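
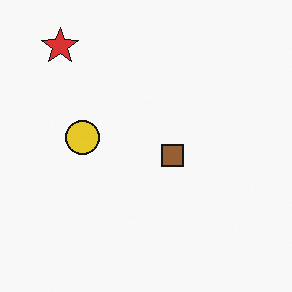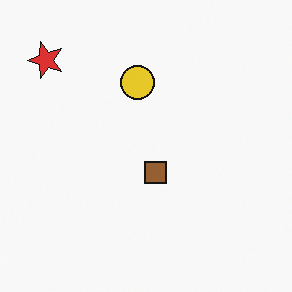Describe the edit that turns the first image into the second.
The image was transposed (reflected across the top-left ↔ bottom-right diagonal).

Shapes have swapped their row and column positions — what was in the top-right is now in the bottom-left — a diagonal reflection.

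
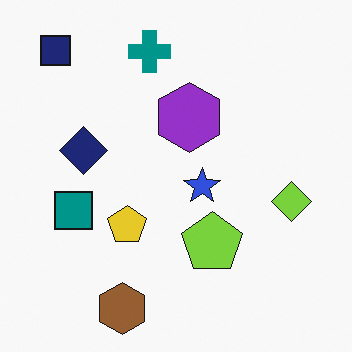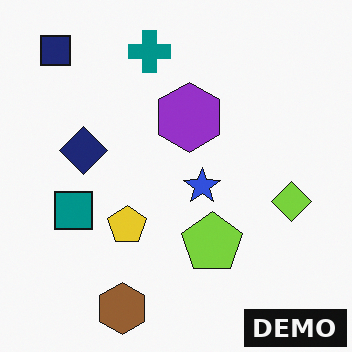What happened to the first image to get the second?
The transformation is: watermarked with the text "DEMO" in the lower-right corner.

A dark label reading "DEMO" appears in the lower-right corner.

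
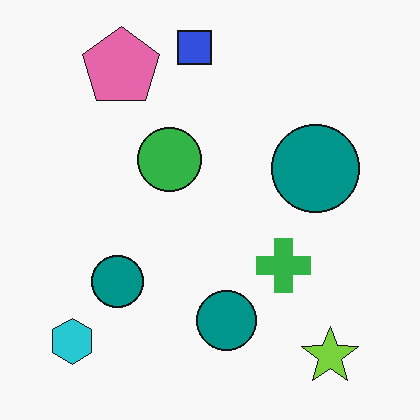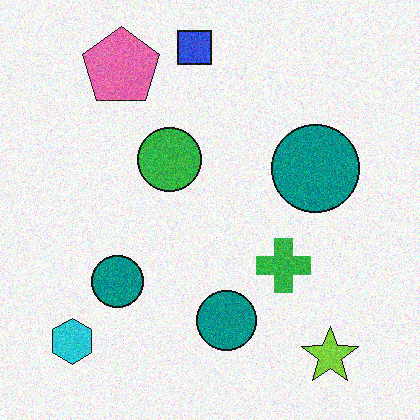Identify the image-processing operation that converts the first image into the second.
The transformation is: degraded with moderate additive noise.

Random speckle covers the whole image, including the flat background.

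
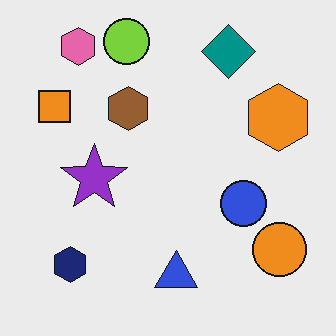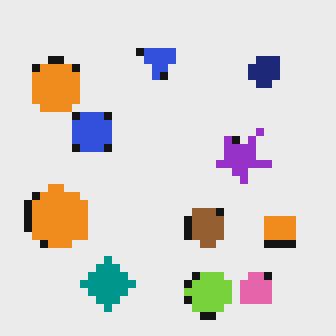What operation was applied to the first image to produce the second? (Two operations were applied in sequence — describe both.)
The transformation is: rotated 180°, then moderately pixelated.

The pink hexagon sits in the top-left of the first image and the bottom-right of the second — consistent with a whole-image 180° rotation. Shapes are reduced to large square blocks; fine edges and outlines are lost — a downscale-then-upscale (mosaic) effect.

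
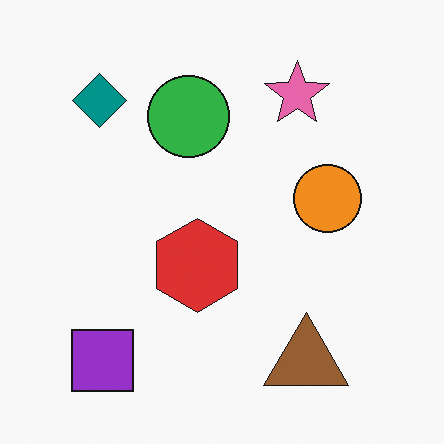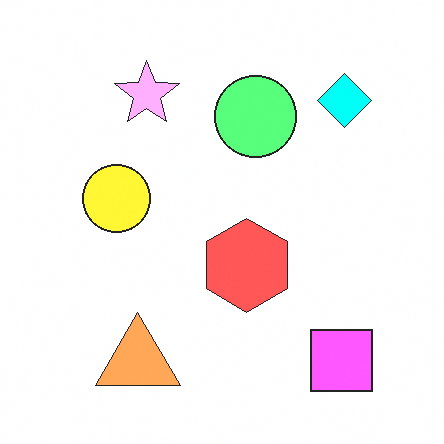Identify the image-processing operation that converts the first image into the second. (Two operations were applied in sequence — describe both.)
Noticeably brightened, then flipped horizontally (left ↔ right).

Every pixel — background and shapes alike — is uniformly brightened. The teal diamond is in the top-left of the first image and the top-right of the second — shapes on opposite sides of the vertical midline have swapped in a mirror flip.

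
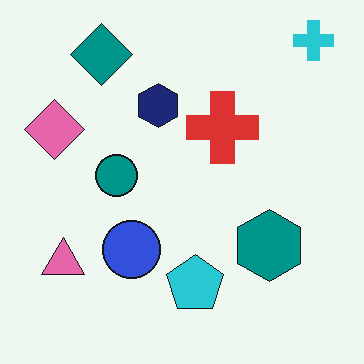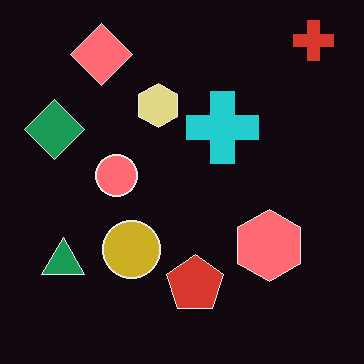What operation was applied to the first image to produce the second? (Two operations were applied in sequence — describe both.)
Color-inverted (negative), then given moderate JPEG compression.

The light background has become dark and every shape's color is its complement — a photographic negative. Blocky 8×8 compression artifacts appear around shape edges and the flat background shows ringing — characteristic JPEG degradation.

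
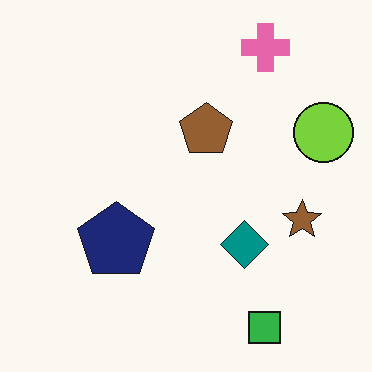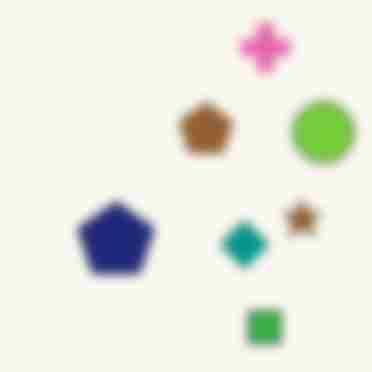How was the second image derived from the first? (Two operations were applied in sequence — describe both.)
Heavily blurred, then heavily JPEG-compressed with obvious blocking artifacts.

Shape edges and outlines are uniformly softened across the whole image. Blocky 8×8 compression artifacts appear around shape edges and the flat background shows ringing — characteristic JPEG degradation.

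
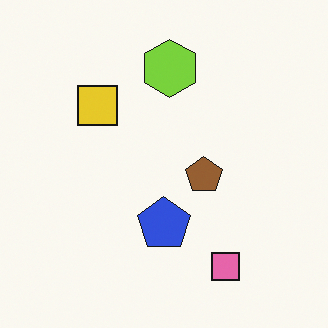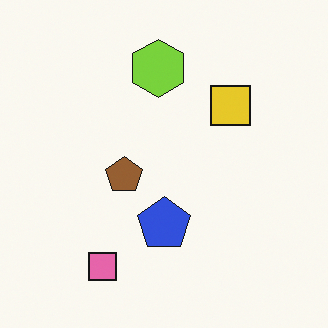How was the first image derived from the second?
It was flipped horizontally (left ↔ right).

The yellow square is in the top-right of the second image and the top-left of the first — shapes on opposite sides of the vertical midline have swapped in a mirror flip.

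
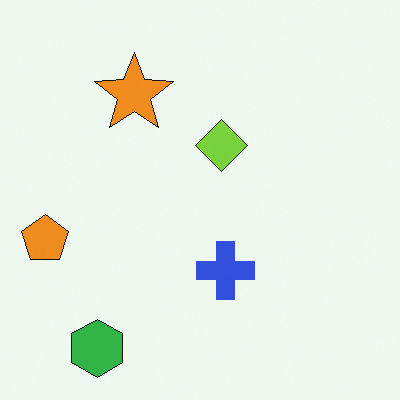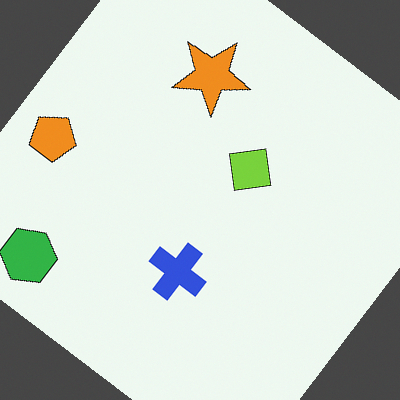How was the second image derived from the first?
The image was rotated clockwise by a large amount — several tens of degrees.

Every shape is tilted by the same angle and the image corners show triangular fill wedges — a whole-image rotation by a non-right angle.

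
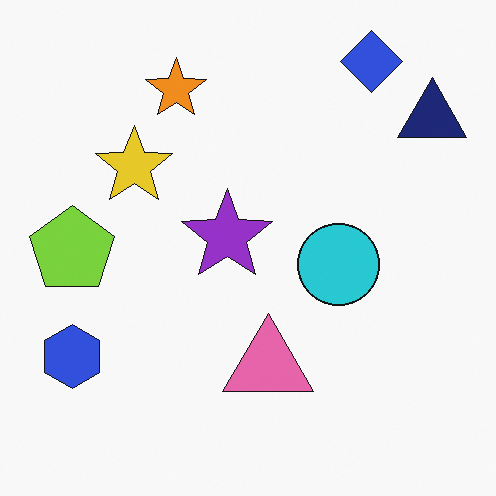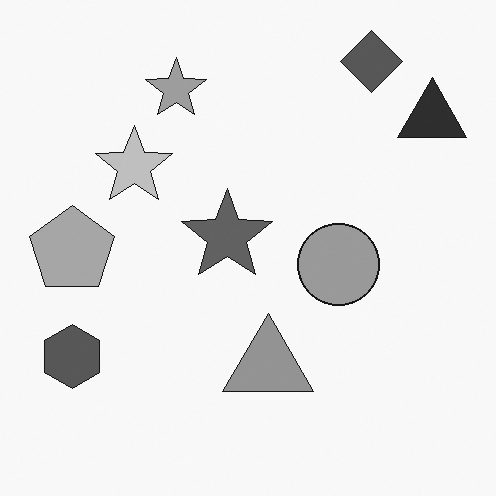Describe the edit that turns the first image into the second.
The second image is the first converted to grayscale.

All color is removed — every shape is now a shade of grey.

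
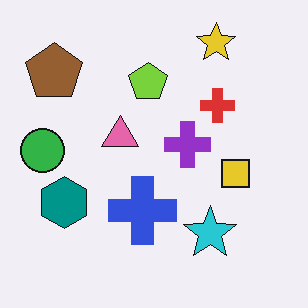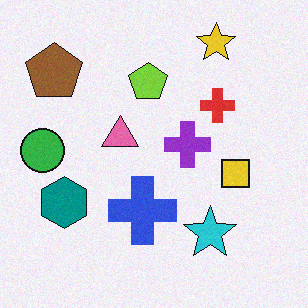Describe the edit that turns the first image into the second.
The second image is the first degraded with subtle gaussian noise.

Random speckle covers the whole image, including the flat background.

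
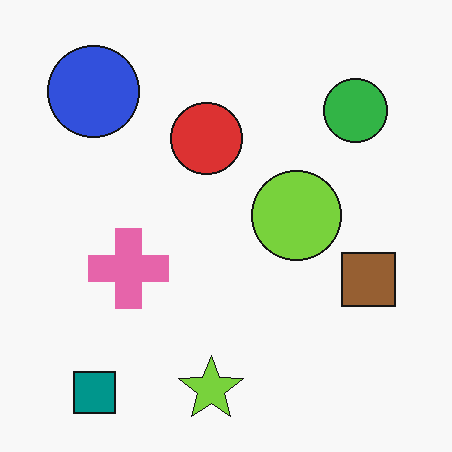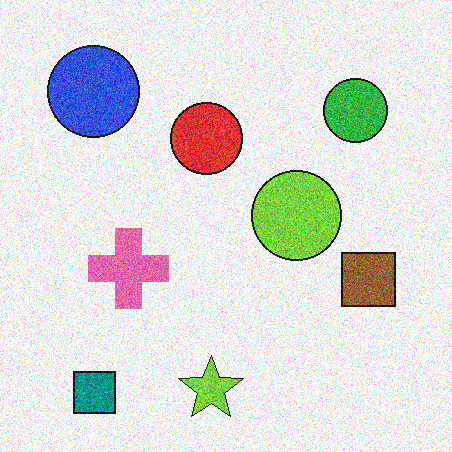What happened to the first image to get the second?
The image was degraded with a thick layer of grain.

Random speckle covers the whole image, including the flat background.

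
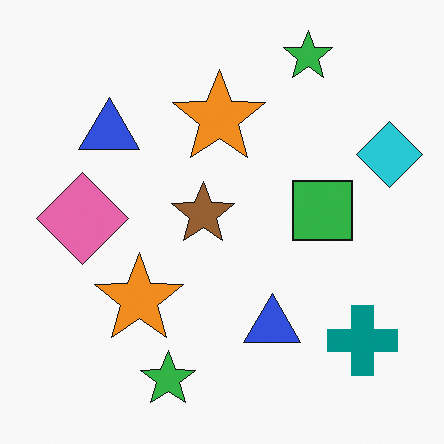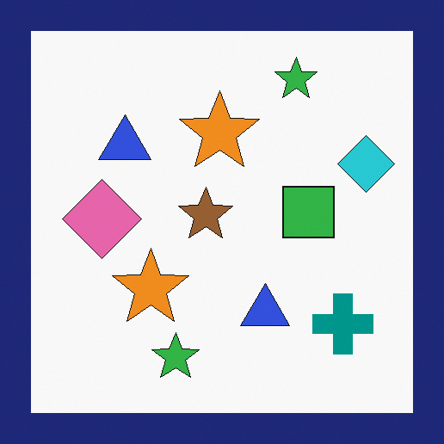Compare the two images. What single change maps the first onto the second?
The transformation is: framed with a navy border.

A solid navy frame runs around the edge of the second image, with the content slightly shrunk inside it.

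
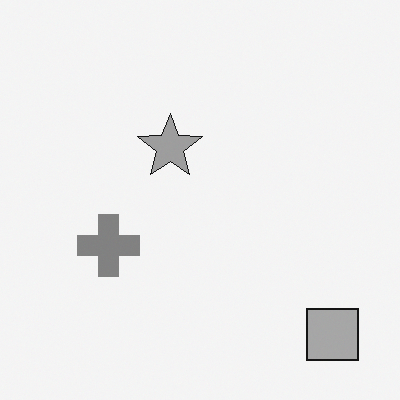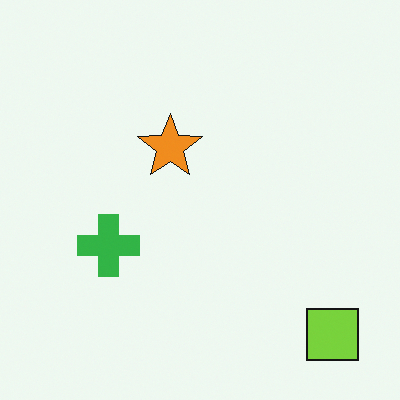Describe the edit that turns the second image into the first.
Converted to grayscale.

All color is removed — every shape is now a shade of grey.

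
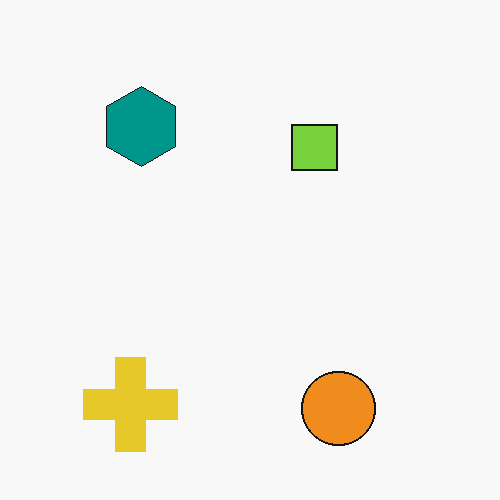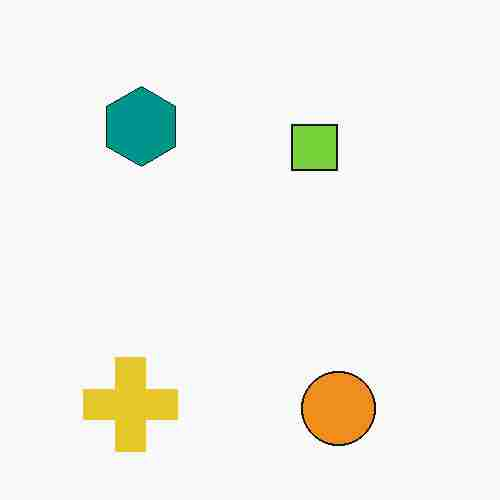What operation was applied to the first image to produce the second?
The transformation is: degraded with heavy JPEG compression.

Blocky 8×8 compression artifacts appear around shape edges and the flat background shows ringing — characteristic JPEG degradation.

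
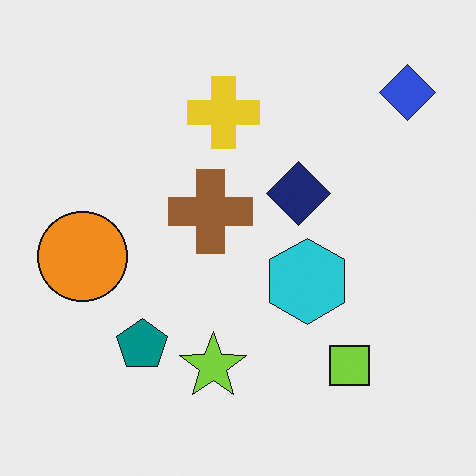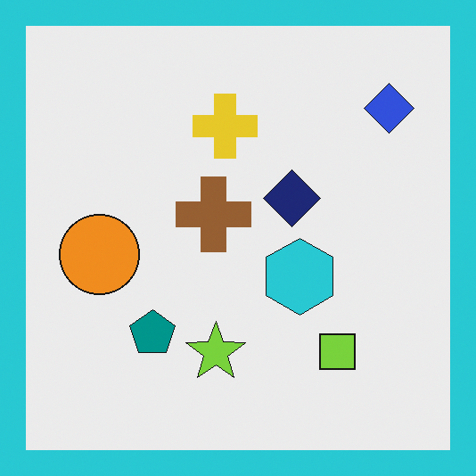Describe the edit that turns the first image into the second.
The transformation is: framed with a cyan border.

A solid cyan frame runs around the edge of the second image, with the content slightly shrunk inside it.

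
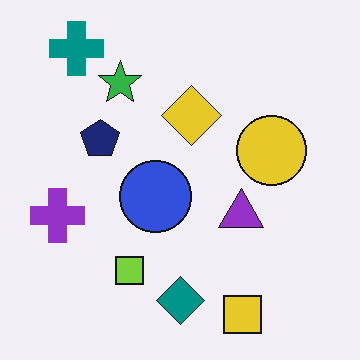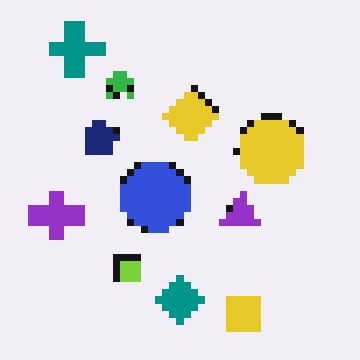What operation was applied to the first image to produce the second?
It was moderately pixelated.

Shapes are reduced to large square blocks; fine edges and outlines are lost — a downscale-then-upscale (mosaic) effect.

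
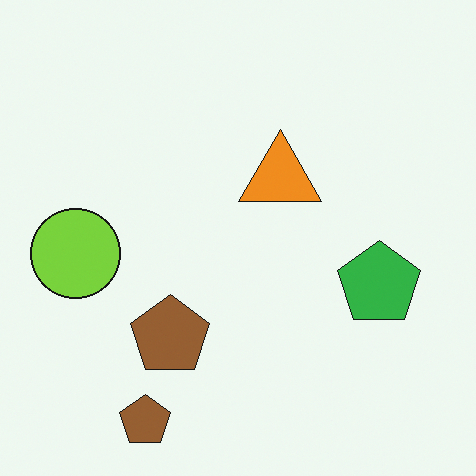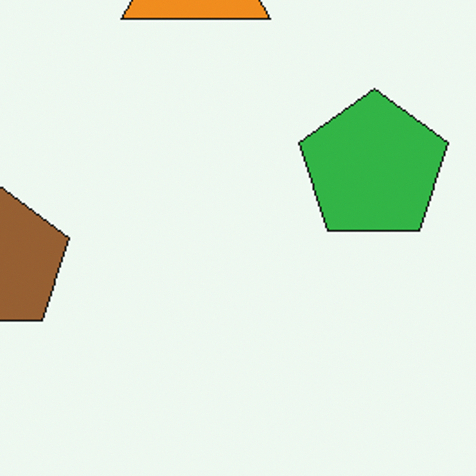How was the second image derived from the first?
Cropped to a noticeably smaller region and rescaled.

The visible shapes are larger and the field of view is narrower; shapes near the original edges may be partly or wholly outside the frame — a crop-and-rescale.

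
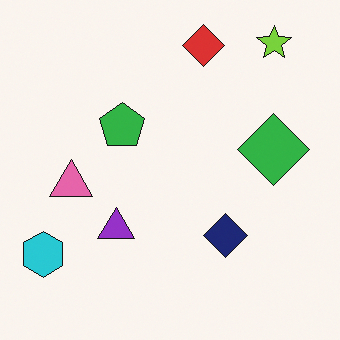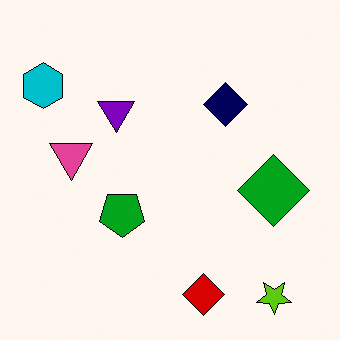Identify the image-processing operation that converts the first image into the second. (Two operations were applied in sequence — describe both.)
The transformation is: flipped vertically (top ↔ bottom), then given slightly increased contrast.

The lime star is in the top-right of the first image and the bottom-right of the second — shapes on opposite sides of the horizontal midline have swapped in a mirror flip. Tones are pushed away from mid-grey across the whole image — a global contrast change.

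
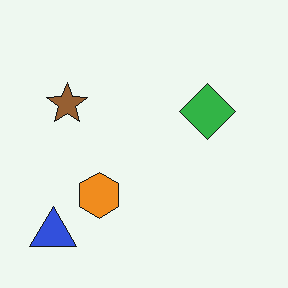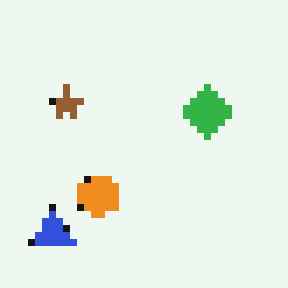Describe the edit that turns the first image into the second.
The transformation is: pixelated into visible square blocks.

Shapes are reduced to large square blocks; fine edges and outlines are lost — a downscale-then-upscale (mosaic) effect.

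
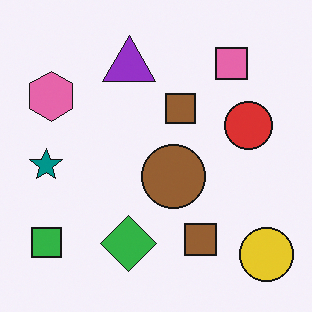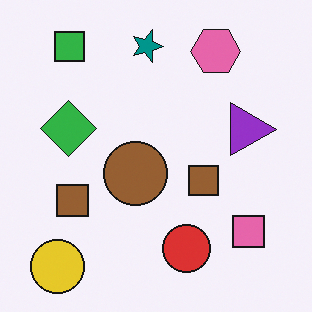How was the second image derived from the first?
The image was rotated 90° clockwise.

The yellow circle sits in the bottom-right of the first image and the bottom-left of the second — consistent with a whole-image 90° clockwise rotation.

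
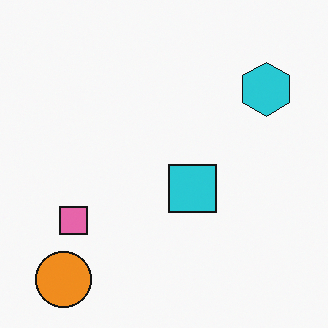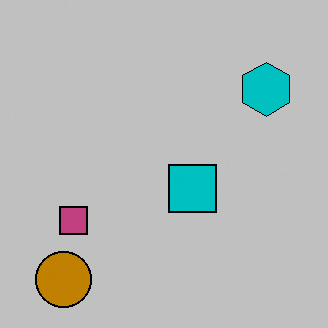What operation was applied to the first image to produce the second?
Heavily posterized to just a handful of flat colors.

Each flat color has snapped to a coarser quantized level — most visibly, the near-white background has dropped to a flat grey.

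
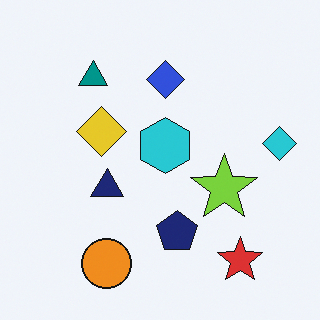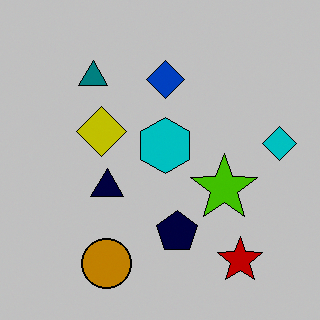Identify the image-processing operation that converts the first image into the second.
The image was heavily posterized to just a handful of flat colors.

Each flat color has snapped to a coarser quantized level — most visibly, the near-white background has dropped to a flat grey.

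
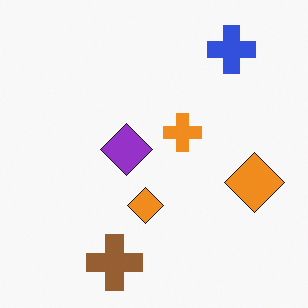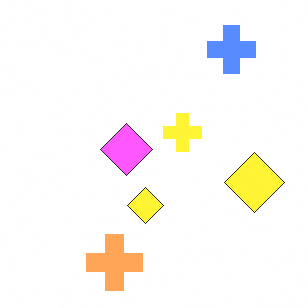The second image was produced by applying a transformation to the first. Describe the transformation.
The second image is the first noticeably brightened.

Every pixel — background and shapes alike — is uniformly brightened.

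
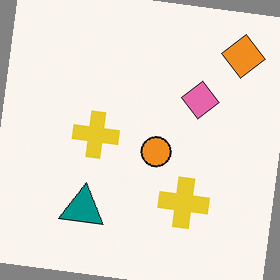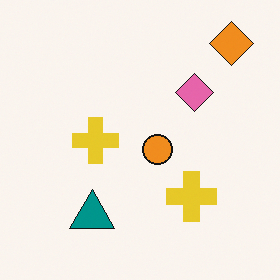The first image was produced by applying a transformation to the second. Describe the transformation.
This is the original image rotated clockwise by a small amount.

Every shape is tilted by the same angle and the image corners show triangular fill wedges — a whole-image rotation by a non-right angle.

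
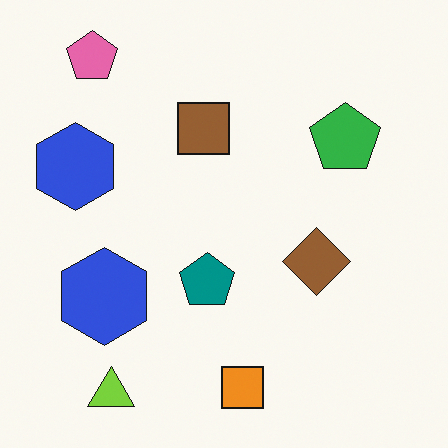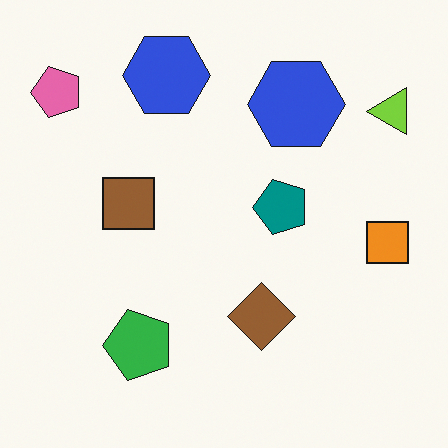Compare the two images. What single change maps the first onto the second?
It was transposed (reflected across the top-left ↔ bottom-right diagonal).

Shapes have swapped their row and column positions — what was in the top-right is now in the bottom-left — a diagonal reflection.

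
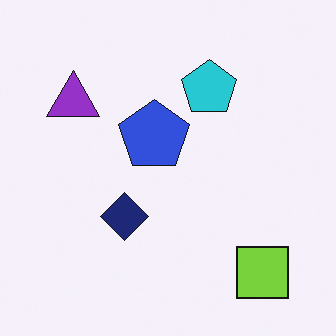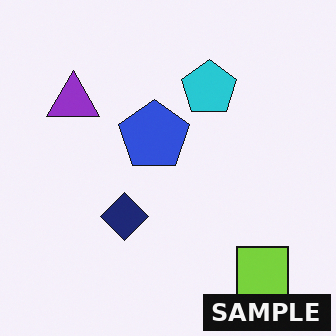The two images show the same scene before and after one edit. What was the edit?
Watermarked with the text "SAMPLE" in the lower-right corner.

A dark label reading "SAMPLE" appears in the lower-right corner.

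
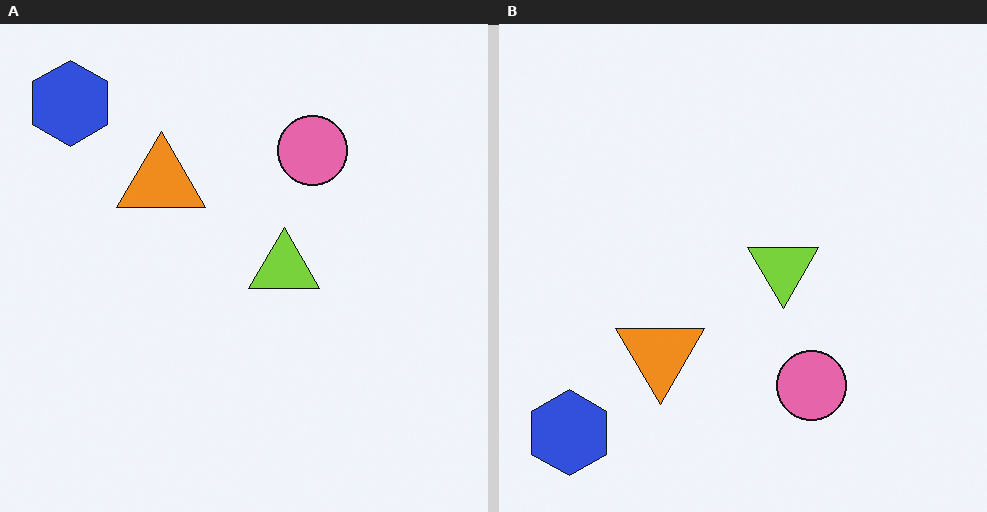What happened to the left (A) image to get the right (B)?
The right (B) image is the left (A) flipped vertically (top ↔ bottom).

The blue hexagon is in the top-left of the left (A) image and the bottom-left of the right (B) — shapes on opposite sides of the horizontal midline have swapped in a mirror flip.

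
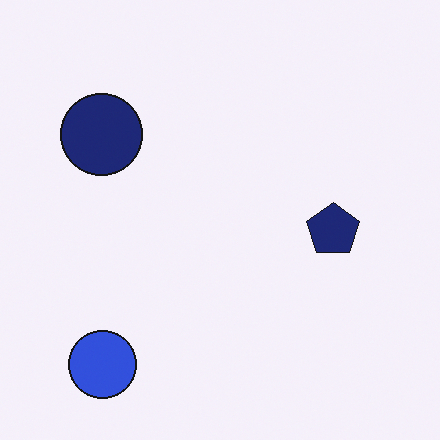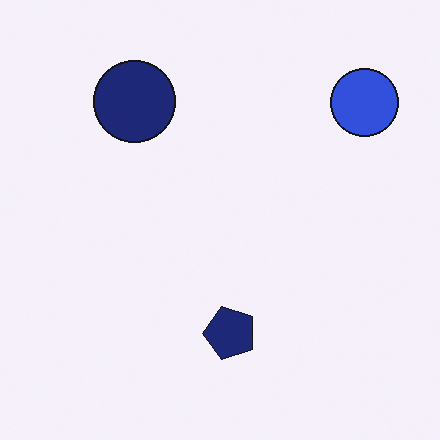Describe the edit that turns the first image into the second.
The second image is the first transposed (reflected across the top-left ↔ bottom-right diagonal).

Shapes have swapped their row and column positions — what was in the top-right is now in the bottom-left — a diagonal reflection.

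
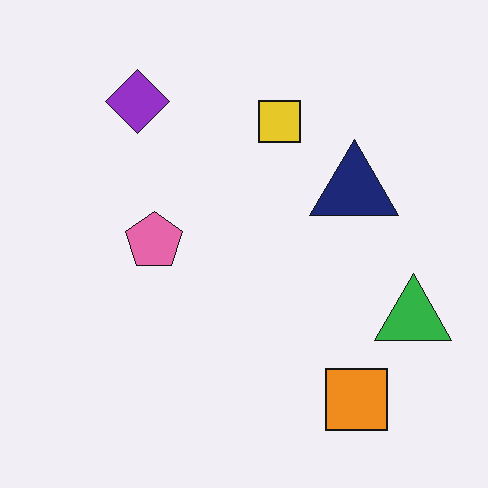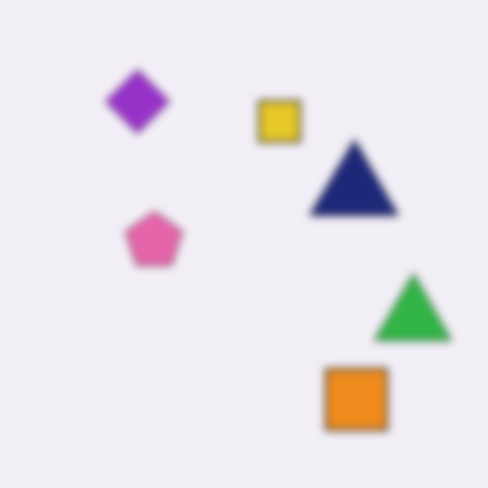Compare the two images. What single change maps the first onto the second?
The transformation is: noticeably gaussian-blurred.

Shape edges and outlines are uniformly softened across the whole image.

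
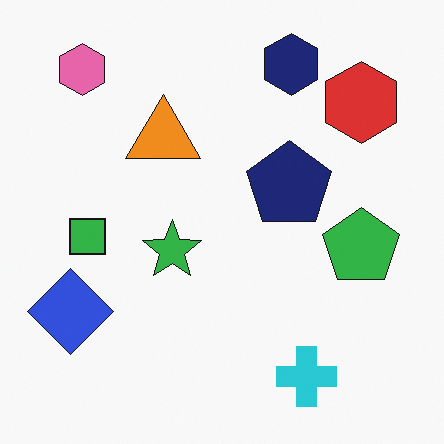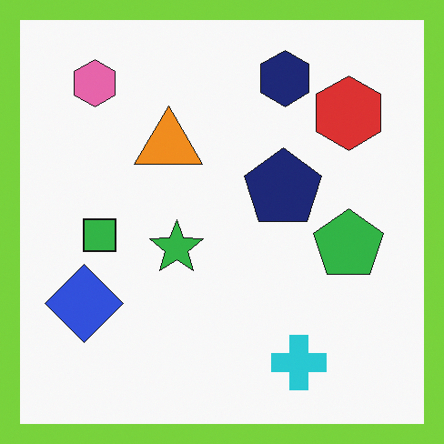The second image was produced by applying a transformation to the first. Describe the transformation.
The second image is the first framed with a lime border.

A solid lime frame runs around the edge of the second image, with the content slightly shrunk inside it.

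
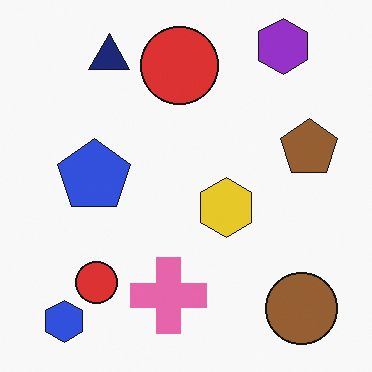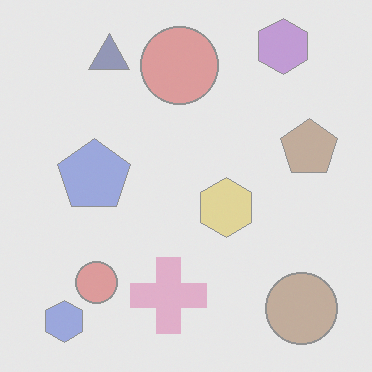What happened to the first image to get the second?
It was given much lower contrast.

Tones are pushed toward mid-grey across the whole image — a global contrast change.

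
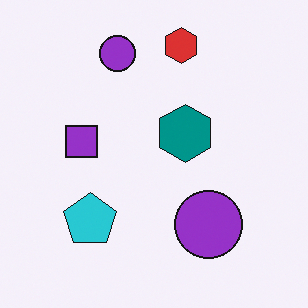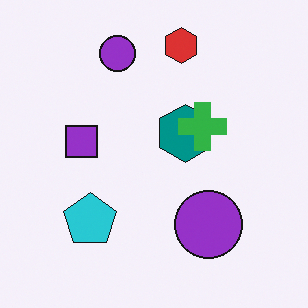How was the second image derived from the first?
The image was overlaid with an additional green cross.

A green cross appears in the second image that is absent from the first.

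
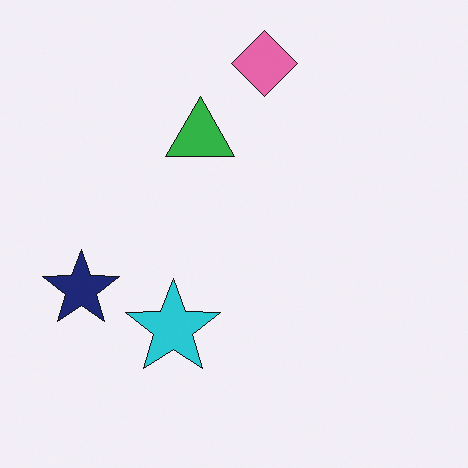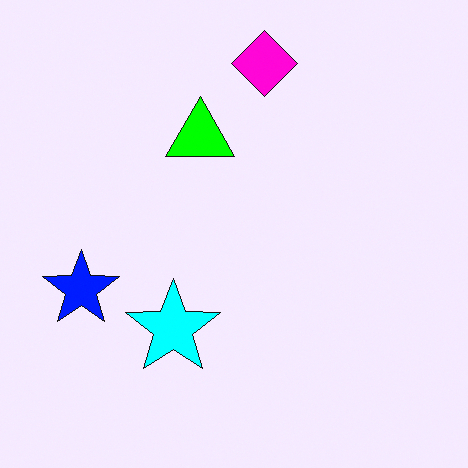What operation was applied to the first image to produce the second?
It was heavily oversaturated.

All colors are more vivid — a global saturation change.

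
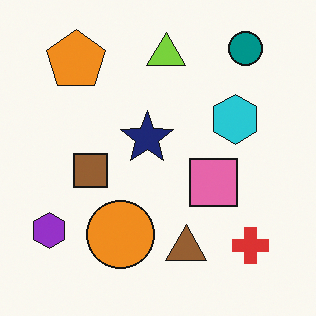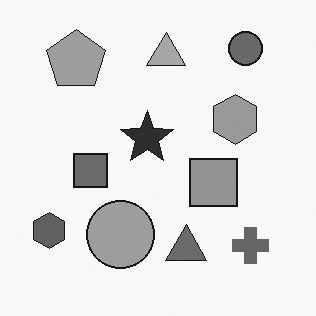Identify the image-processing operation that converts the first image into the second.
The second image is the first converted to grayscale.

All color is removed — every shape is now a shade of grey.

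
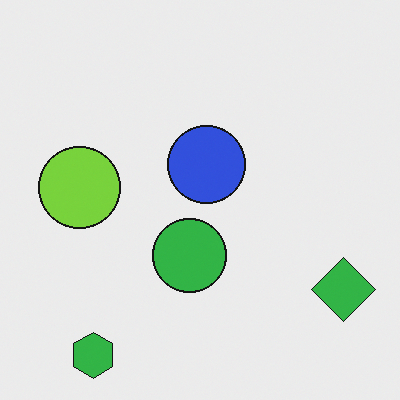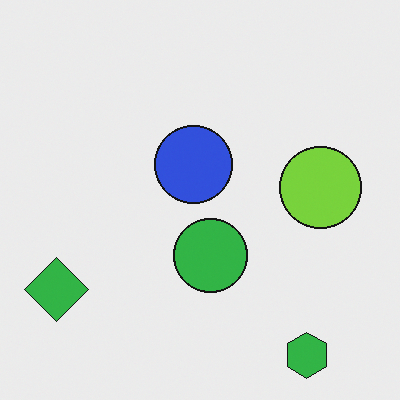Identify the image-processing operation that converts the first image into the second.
The second image is the first flipped horizontally (left ↔ right).

The green diamond is in the bottom-right of the first image and the bottom-left of the second — shapes on opposite sides of the vertical midline have swapped in a mirror flip.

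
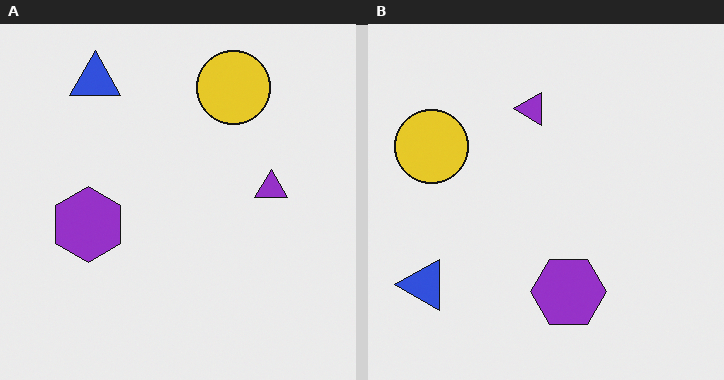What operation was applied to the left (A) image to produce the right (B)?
The transformation is: rotated 90° counter-clockwise.

The blue triangle sits in the top-left of the left (A) image and the bottom-left of the right (B) — consistent with a whole-image 90° counter-clockwise rotation.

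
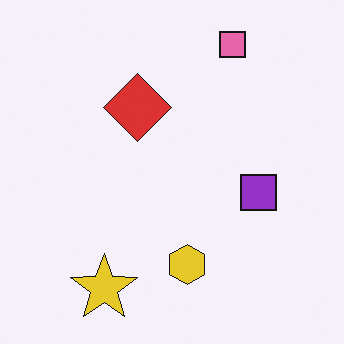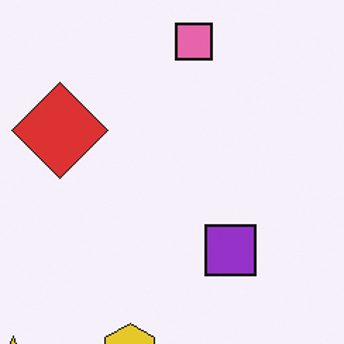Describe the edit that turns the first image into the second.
The transformation is: cropped slightly and scaled back up.

The visible shapes are larger and the field of view is narrower; shapes near the original edges may be partly or wholly outside the frame — a crop-and-rescale.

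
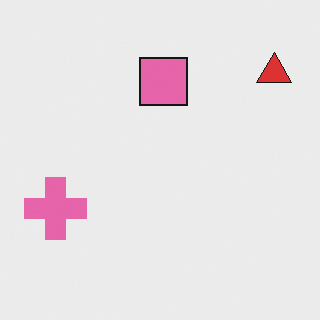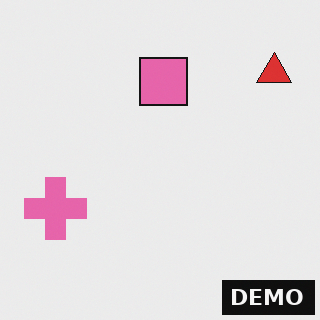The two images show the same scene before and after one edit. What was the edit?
This is the original image watermarked with the text "DEMO" in the lower-right corner.

A dark label reading "DEMO" appears in the lower-right corner.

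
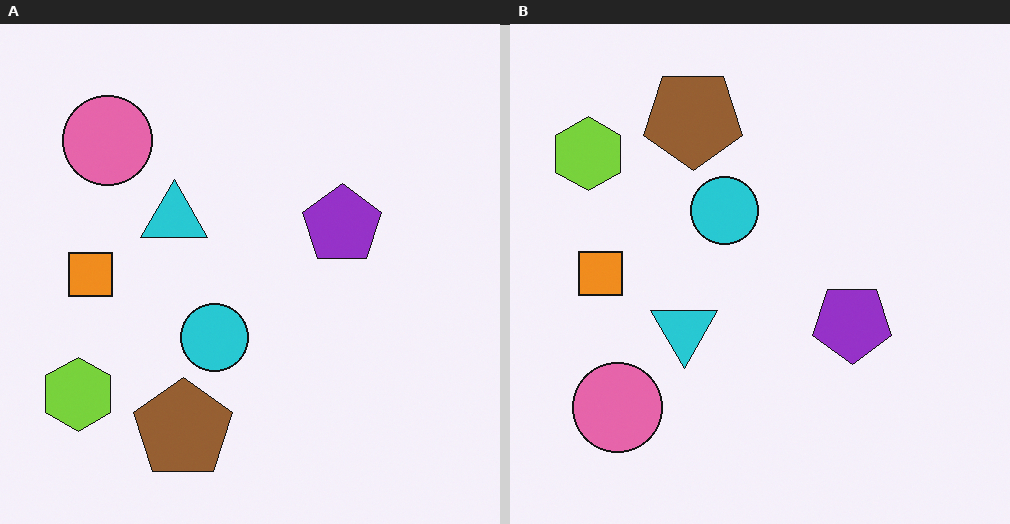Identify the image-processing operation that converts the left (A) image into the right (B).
This is the original image flipped vertically (top ↔ bottom).

The brown pentagon is in the bottom of the left (A) image and the top of the right (B) — shapes on opposite sides of the horizontal midline have swapped in a mirror flip.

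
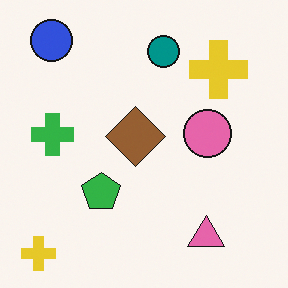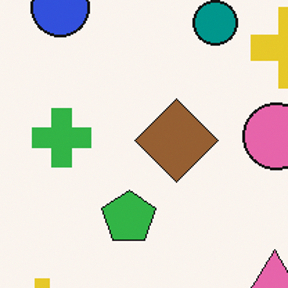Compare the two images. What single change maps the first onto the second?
The transformation is: cropped slightly and scaled back up.

The visible shapes are larger and the field of view is narrower; shapes near the original edges may be partly or wholly outside the frame — a crop-and-rescale.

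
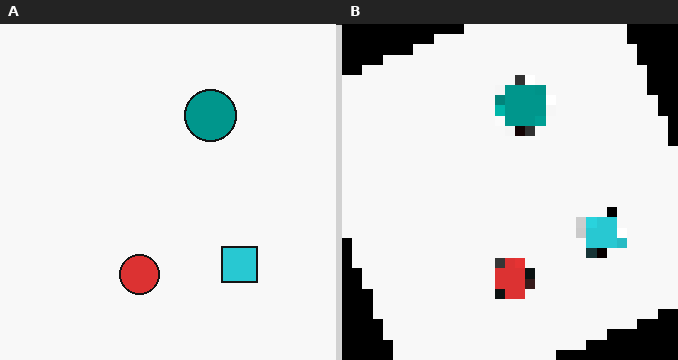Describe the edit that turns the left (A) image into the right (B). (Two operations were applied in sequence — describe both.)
The right (B) image is the left (A) rotated counter-clockwise by a moderate amount, then heavily pixelated into large blocks.

Every shape is tilted by the same angle and the image corners show triangular fill wedges — a whole-image rotation by a non-right angle. Shapes are reduced to large square blocks; fine edges and outlines are lost — a downscale-then-upscale (mosaic) effect.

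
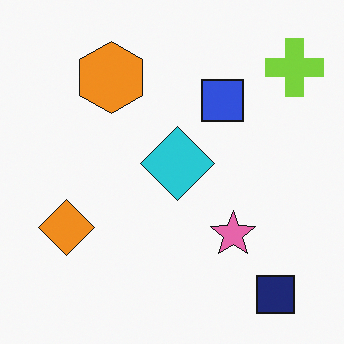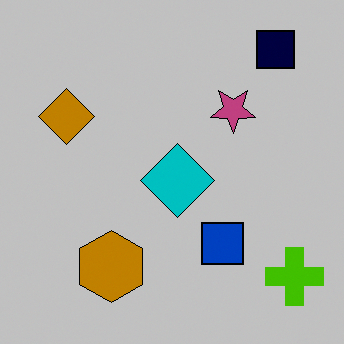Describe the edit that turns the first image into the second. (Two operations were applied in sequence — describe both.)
The image was aggressively posterized, then flipped vertically (top ↔ bottom).

Each flat color has snapped to a coarser quantized level — most visibly, the near-white background has dropped to a flat grey. The navy square is in the bottom-right of the first image and the top-right of the second — shapes on opposite sides of the horizontal midline have swapped in a mirror flip.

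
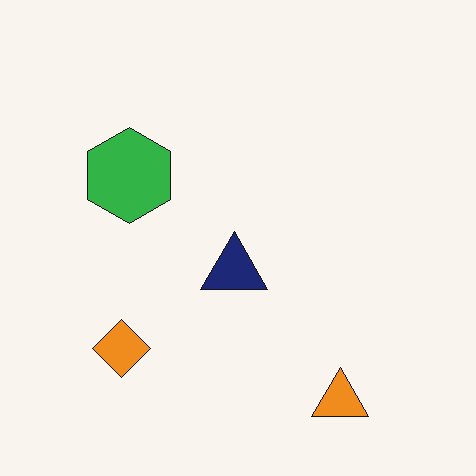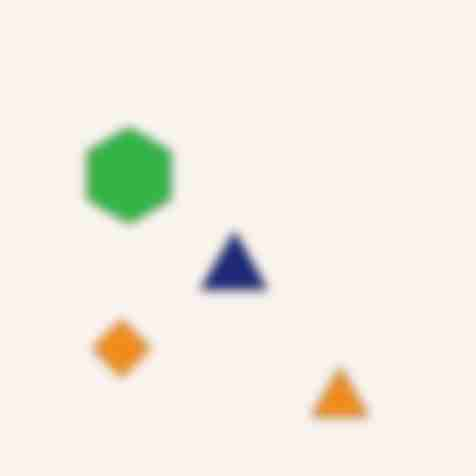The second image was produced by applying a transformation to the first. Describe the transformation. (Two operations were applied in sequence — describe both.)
Strongly gaussian-blurred, then heavily JPEG-compressed with obvious blocking artifacts.

Shape edges and outlines are uniformly softened across the whole image. Blocky 8×8 compression artifacts appear around shape edges and the flat background shows ringing — characteristic JPEG degradation.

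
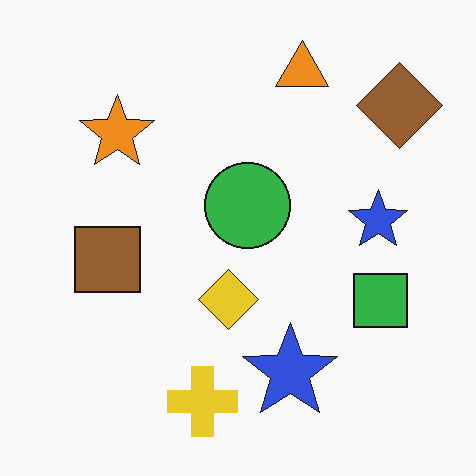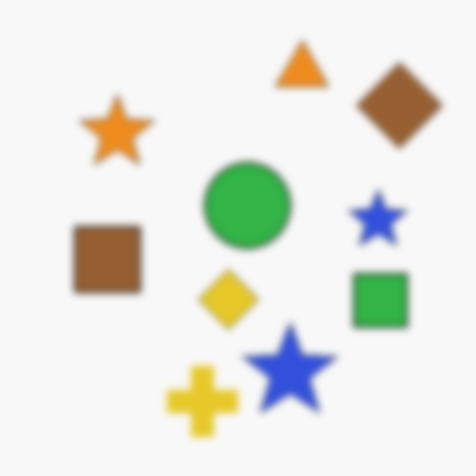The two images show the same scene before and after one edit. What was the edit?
The second image is the first moderately blurred.

Shape edges and outlines are uniformly softened across the whole image.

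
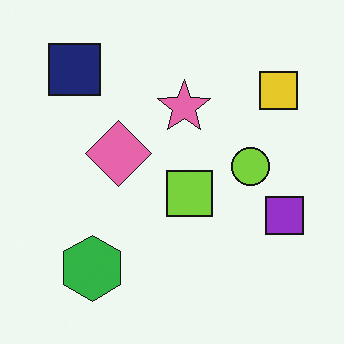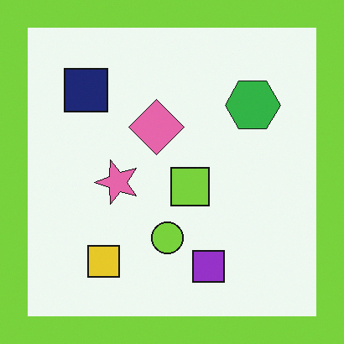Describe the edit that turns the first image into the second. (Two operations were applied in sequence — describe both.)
The transformation is: transposed (reflected across the top-left ↔ bottom-right diagonal), then framed with a lime border.

Shapes have swapped their row and column positions — what was in the top-right is now in the bottom-left — a diagonal reflection. A solid lime frame runs around the edge of the second image, with the content slightly shrunk inside it.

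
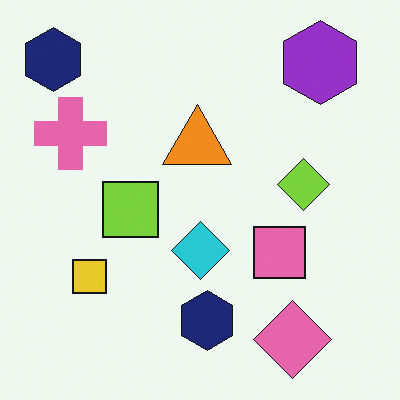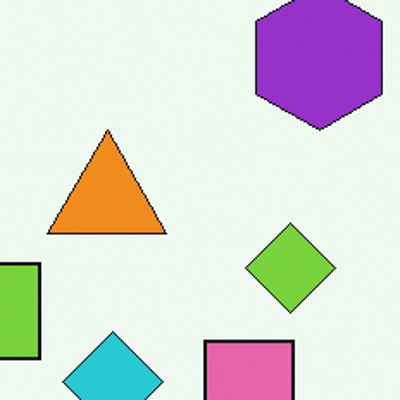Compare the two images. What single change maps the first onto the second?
It was cropped tightly and scaled back up.

The visible shapes are larger and the field of view is narrower; shapes near the original edges may be partly or wholly outside the frame — a crop-and-rescale.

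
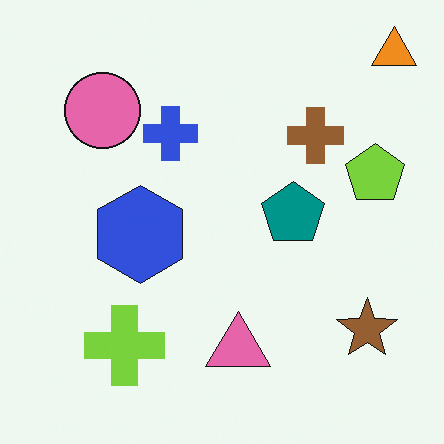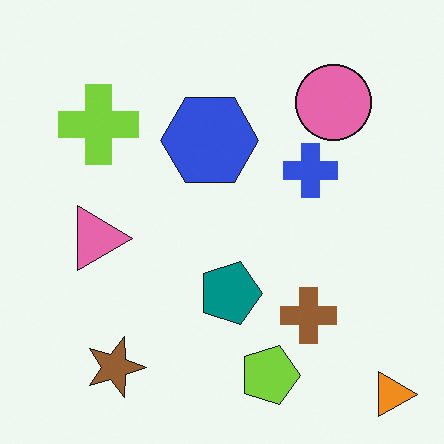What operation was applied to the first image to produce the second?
The image was rotated 90° clockwise.

The orange triangle sits in the top-right of the first image and the bottom-right of the second — consistent with a whole-image 90° clockwise rotation.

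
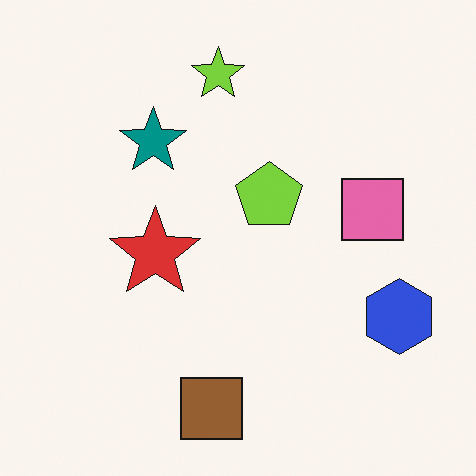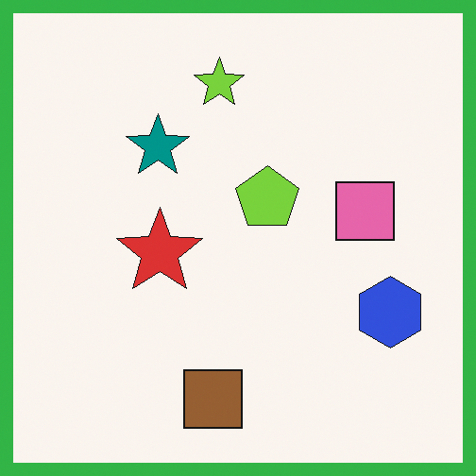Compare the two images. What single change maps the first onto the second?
The image was framed with a green border.

A solid green frame runs around the edge of the second image, with the content slightly shrunk inside it.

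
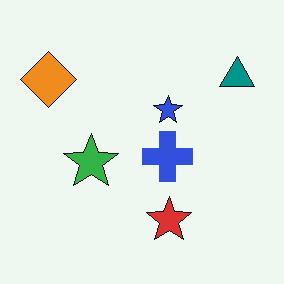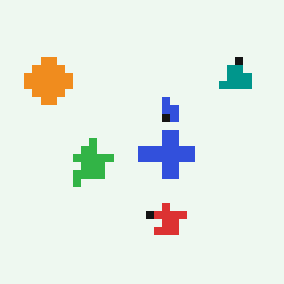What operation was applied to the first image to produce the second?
It was moderately pixelated.

Shapes are reduced to large square blocks; fine edges and outlines are lost — a downscale-then-upscale (mosaic) effect.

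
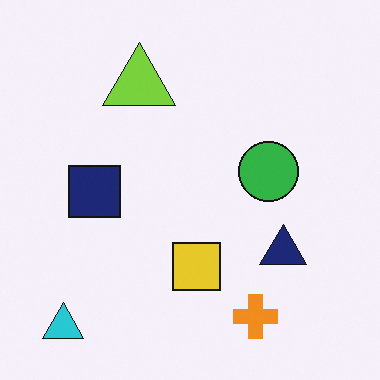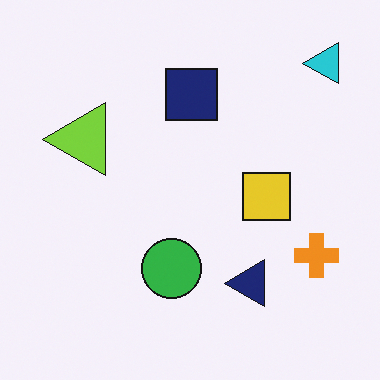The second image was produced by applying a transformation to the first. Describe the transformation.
The second image is the first transposed (reflected across the top-left ↔ bottom-right diagonal).

Shapes have swapped their row and column positions — what was in the top-right is now in the bottom-left — a diagonal reflection.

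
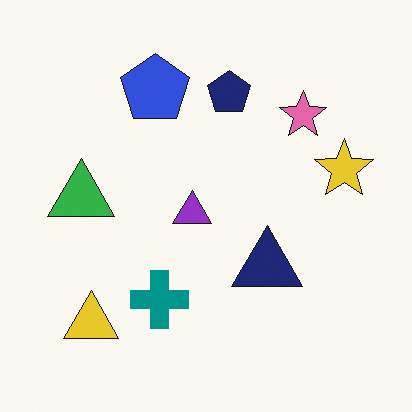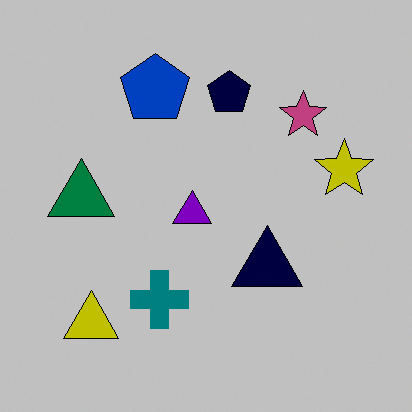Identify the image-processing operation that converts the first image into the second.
Aggressively posterized.

Each flat color has snapped to a coarser quantized level — most visibly, the near-white background has dropped to a flat grey.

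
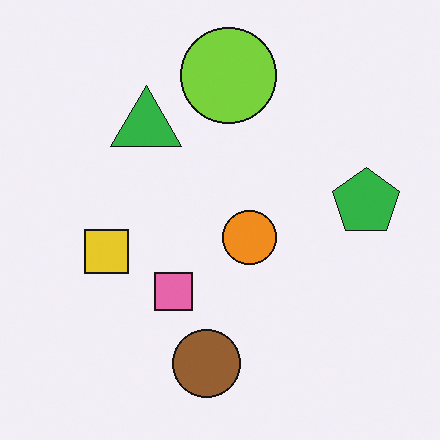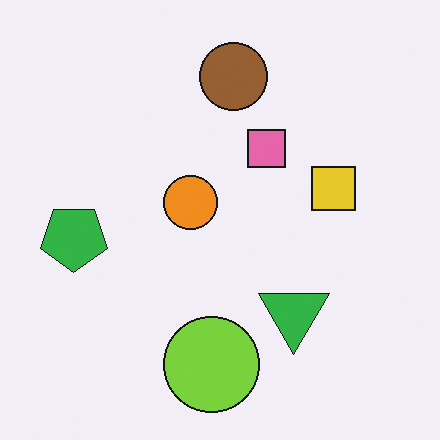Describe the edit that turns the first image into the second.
Rotated 180°.

The green pentagon sits in the right of the first image and the left of the second — consistent with a whole-image 180° rotation.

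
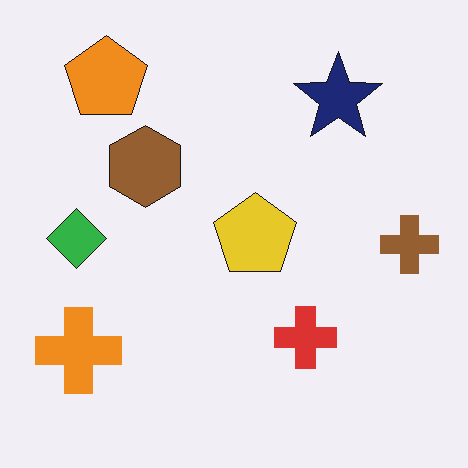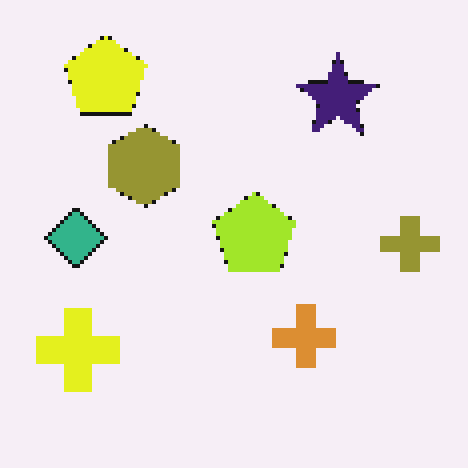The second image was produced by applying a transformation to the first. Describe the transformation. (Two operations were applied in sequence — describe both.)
The second image is the first hue-shifted slightly, then mildly pixelated.

Every shape's color has rotated by the same amount around the hue wheel — a uniform hue shift. Shapes are reduced to large square blocks; fine edges and outlines are lost — a downscale-then-upscale (mosaic) effect.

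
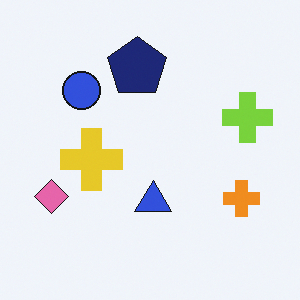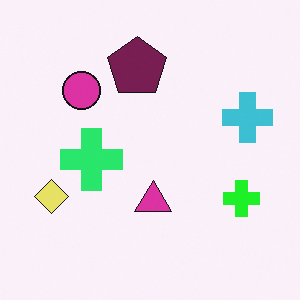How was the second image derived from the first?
This is the original image hue-shifted noticeably.

Every shape's color has rotated by the same amount around the hue wheel — a uniform hue shift.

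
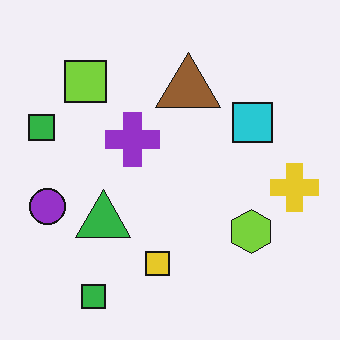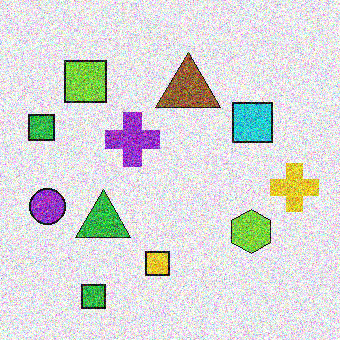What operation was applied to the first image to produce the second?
The second image is the first degraded with a thick layer of grain.

Random speckle covers the whole image, including the flat background.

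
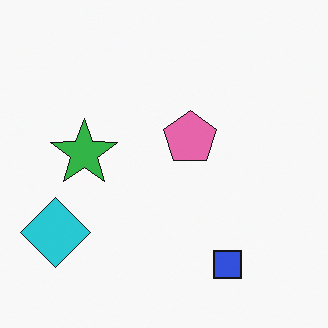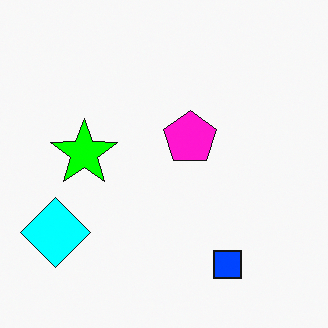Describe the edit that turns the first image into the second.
The image was made much more vivid (saturation change).

All colors are more vivid — a global saturation change.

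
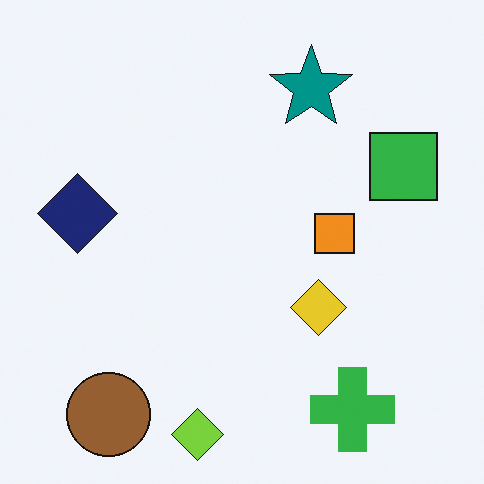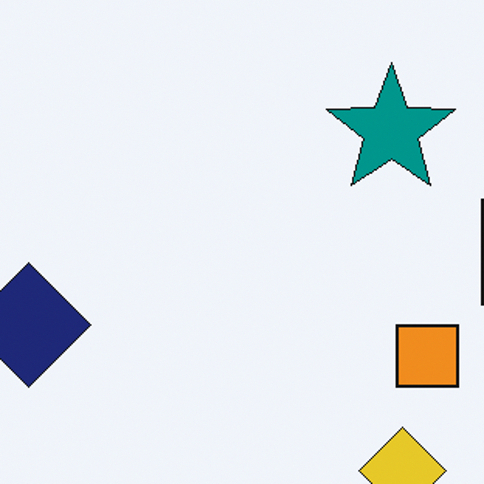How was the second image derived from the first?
This is the original image cropped to a modestly smaller region and rescaled.

The visible shapes are larger and the field of view is narrower; shapes near the original edges may be partly or wholly outside the frame — a crop-and-rescale.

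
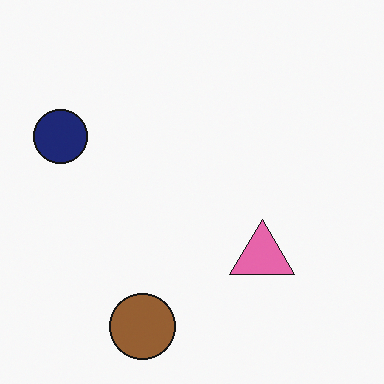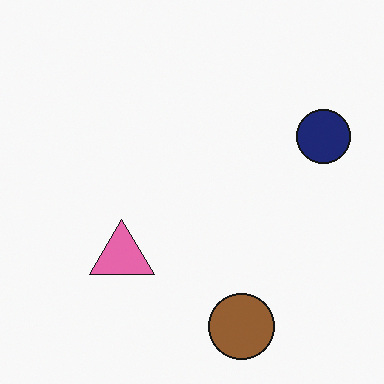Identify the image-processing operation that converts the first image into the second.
The second image is the first flipped horizontally (left ↔ right).

The navy circle is in the left of the first image and the right of the second — shapes on opposite sides of the vertical midline have swapped in a mirror flip.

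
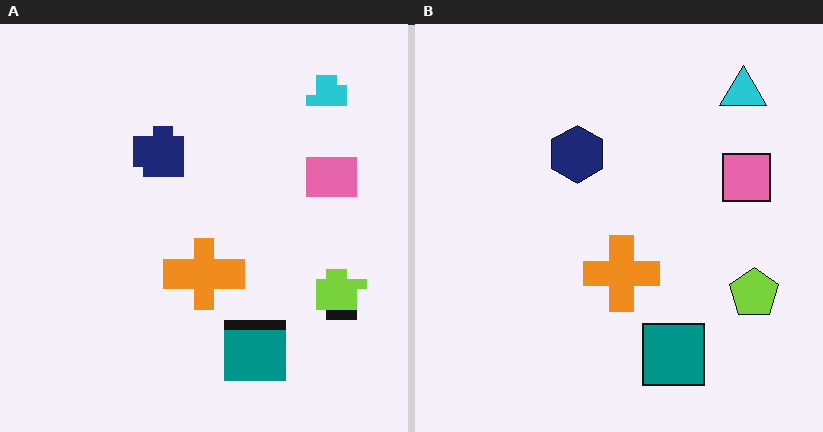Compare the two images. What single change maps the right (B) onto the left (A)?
The transformation is: coarsely pixelated.

Shapes are reduced to large square blocks; fine edges and outlines are lost — a downscale-then-upscale (mosaic) effect.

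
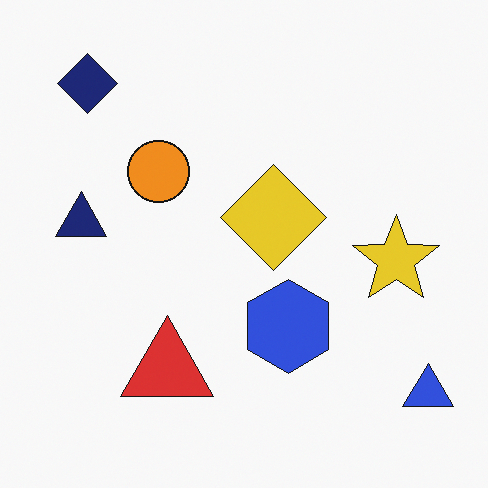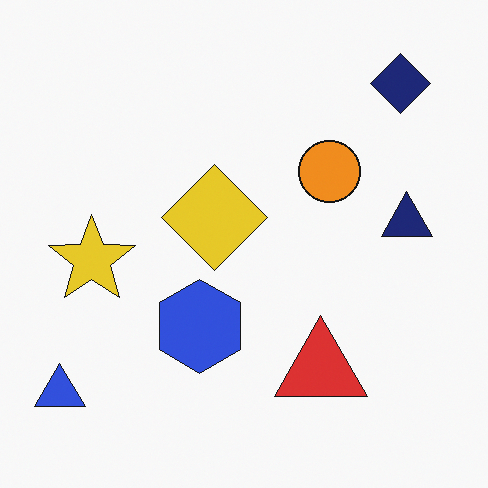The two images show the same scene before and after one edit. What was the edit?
The transformation is: flipped horizontally (left ↔ right).

The blue triangle is in the bottom-right of the first image and the bottom-left of the second — shapes on opposite sides of the vertical midline have swapped in a mirror flip.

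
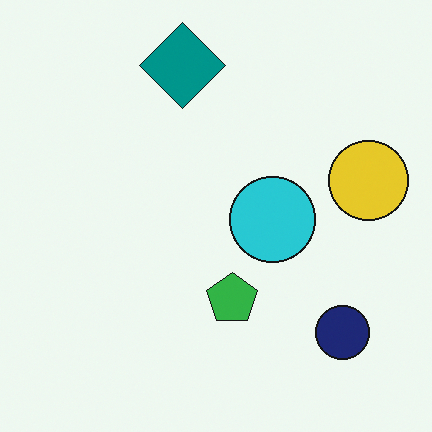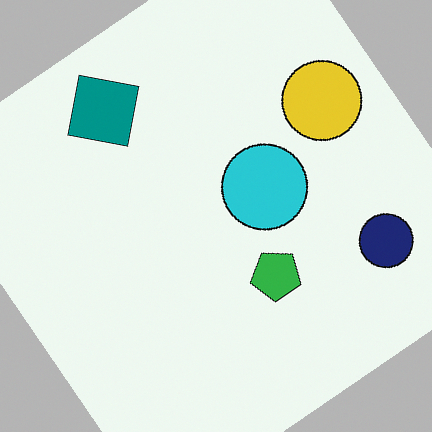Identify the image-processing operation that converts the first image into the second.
The transformation is: rotated counter-clockwise by a large amount — several tens of degrees.

Every shape is tilted by the same angle and the image corners show triangular fill wedges — a whole-image rotation by a non-right angle.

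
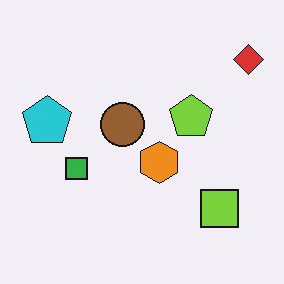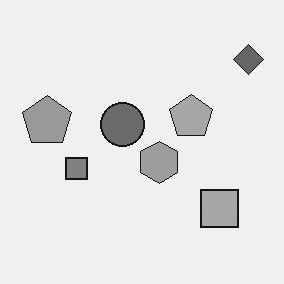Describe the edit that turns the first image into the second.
It was converted to grayscale.

All color is removed — every shape is now a shade of grey.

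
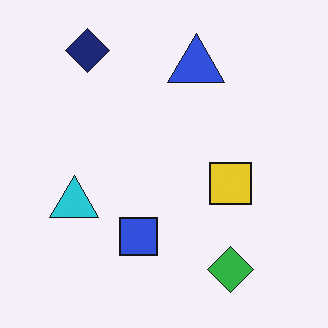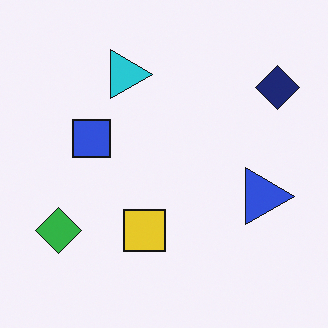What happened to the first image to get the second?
The transformation is: rotated 90° clockwise.

The navy diamond sits in the top-left of the first image and the top-right of the second — consistent with a whole-image 90° clockwise rotation.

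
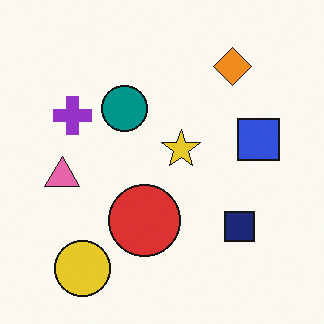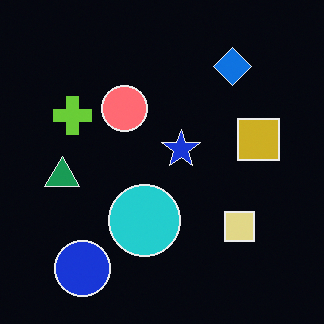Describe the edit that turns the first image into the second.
The second image is the first color-inverted (negative).

The light background has become dark and every shape's color is its complement — a photographic negative.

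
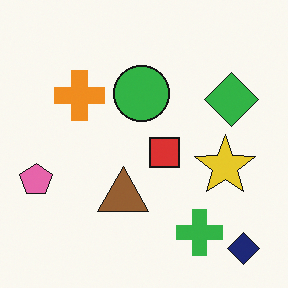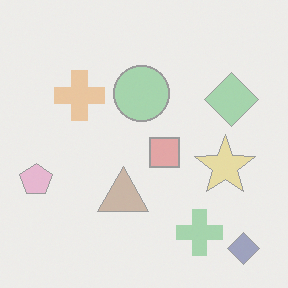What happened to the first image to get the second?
Given much lower contrast.

Tones are pushed toward mid-grey across the whole image — a global contrast change.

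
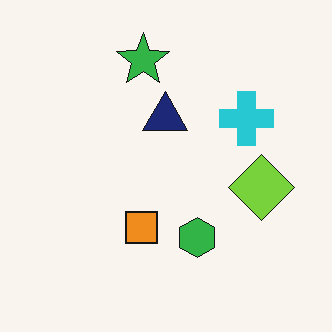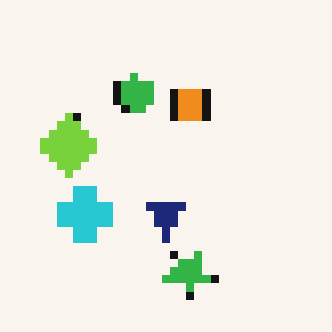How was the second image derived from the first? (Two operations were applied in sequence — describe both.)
It was pixelated into visible square blocks, then rotated 180°.

Shapes are reduced to large square blocks; fine edges and outlines are lost — a downscale-then-upscale (mosaic) effect. The green star sits in the top of the first image and the bottom of the second — consistent with a whole-image 180° rotation.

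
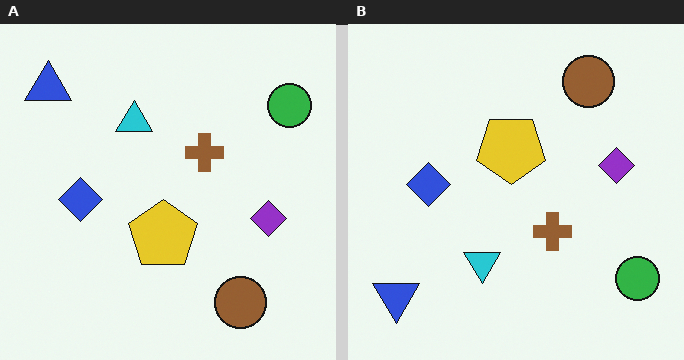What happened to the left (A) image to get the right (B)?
The right (B) image is the left (A) flipped vertically (top ↔ bottom).

The brown circle is in the bottom-right of the left (A) image and the top-right of the right (B) — shapes on opposite sides of the horizontal midline have swapped in a mirror flip.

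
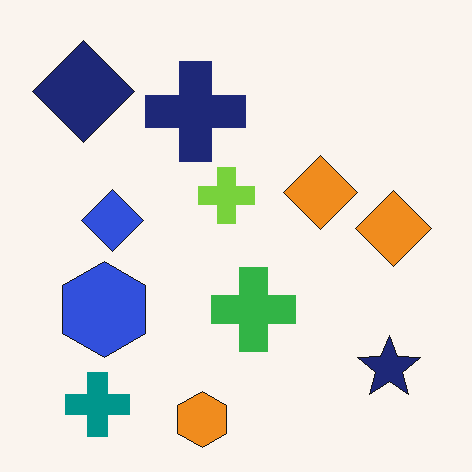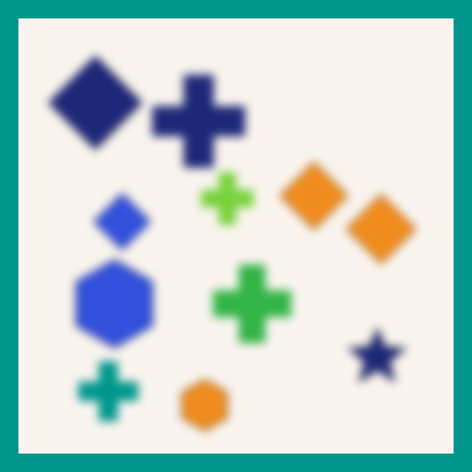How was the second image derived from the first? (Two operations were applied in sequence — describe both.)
The second image is the first heavily blurred, then framed with a teal border.

Shape edges and outlines are uniformly softened across the whole image. A solid teal frame runs around the edge of the second image, with the content slightly shrunk inside it.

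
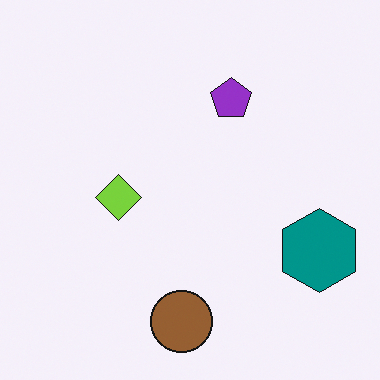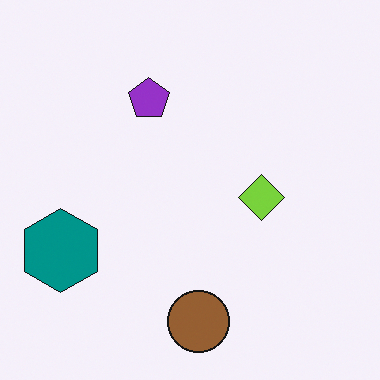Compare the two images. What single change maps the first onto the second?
This is the original image flipped horizontally (left ↔ right).

The teal hexagon is in the right of the first image and the left of the second — shapes on opposite sides of the vertical midline have swapped in a mirror flip.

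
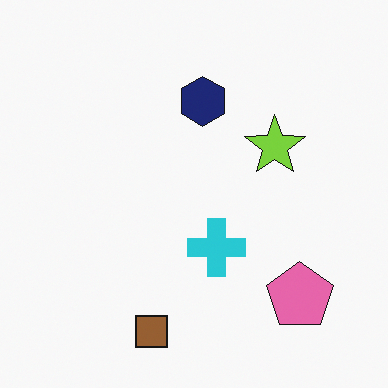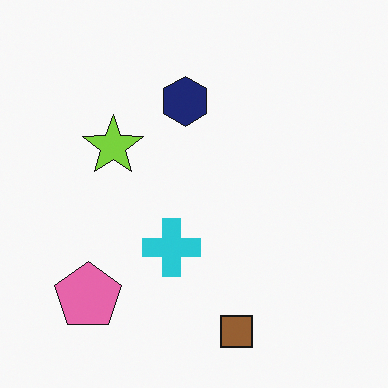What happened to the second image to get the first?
Flipped horizontally (left ↔ right).

The pink pentagon is in the bottom-left of the second image and the bottom-right of the first — shapes on opposite sides of the vertical midline have swapped in a mirror flip.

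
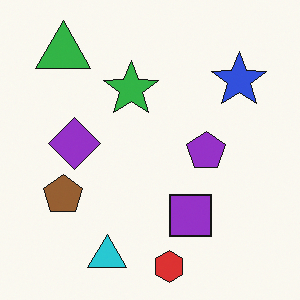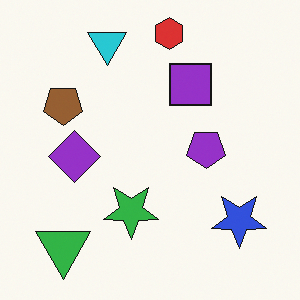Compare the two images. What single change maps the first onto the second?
The image was flipped vertically (top ↔ bottom).

The red hexagon is in the bottom of the first image and the top of the second — shapes on opposite sides of the horizontal midline have swapped in a mirror flip.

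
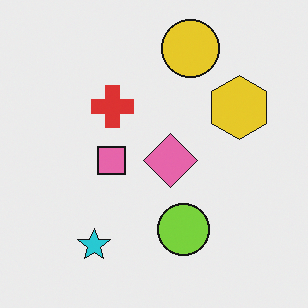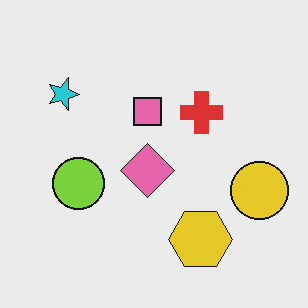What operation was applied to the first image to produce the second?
This is the original image rotated 90° clockwise.

The yellow circle sits in the top of the first image and the right of the second — consistent with a whole-image 90° clockwise rotation.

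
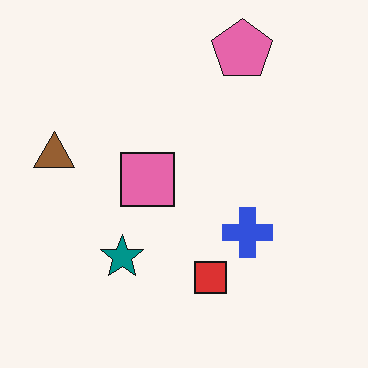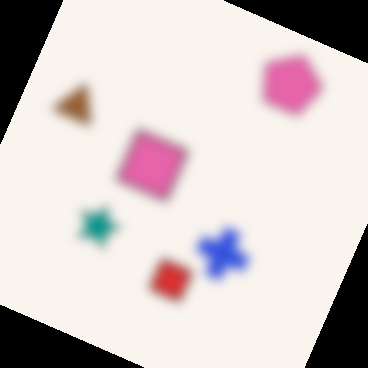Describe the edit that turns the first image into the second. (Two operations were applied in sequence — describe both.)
The transformation is: heavily blurred, then rotated clockwise by a moderate amount.

Shape edges and outlines are uniformly softened across the whole image. Every shape is tilted by the same angle and the image corners show triangular fill wedges — a whole-image rotation by a non-right angle.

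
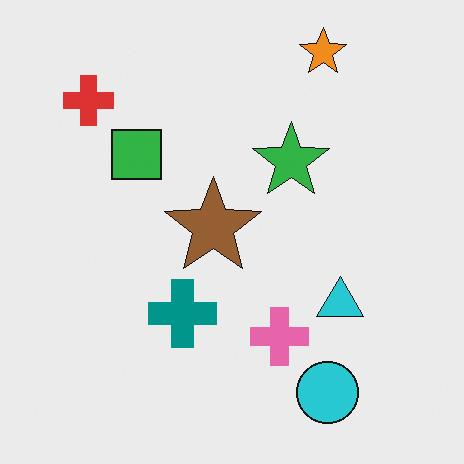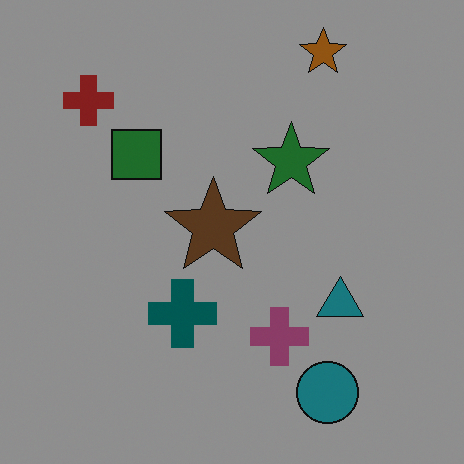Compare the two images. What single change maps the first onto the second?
Darkened a lot.

Every pixel — background and shapes alike — is uniformly darkened.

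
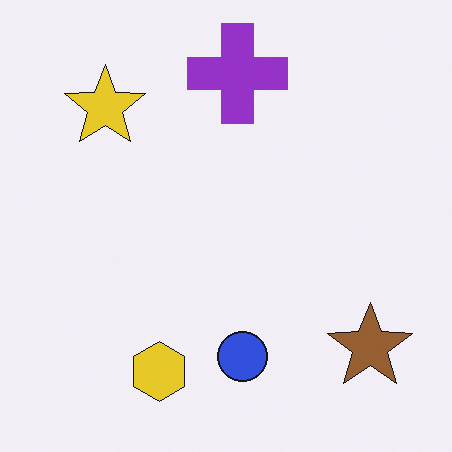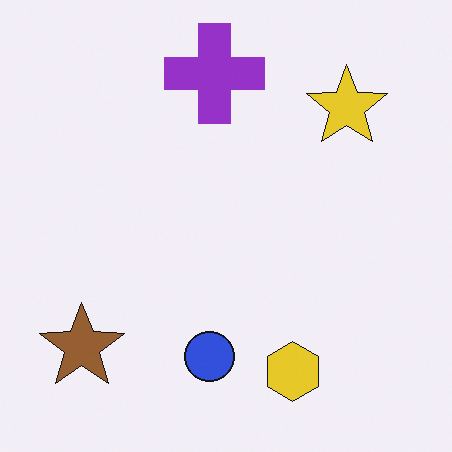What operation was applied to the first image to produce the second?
Flipped horizontally (left ↔ right).

The brown star is in the bottom-right of the first image and the bottom-left of the second — shapes on opposite sides of the vertical midline have swapped in a mirror flip.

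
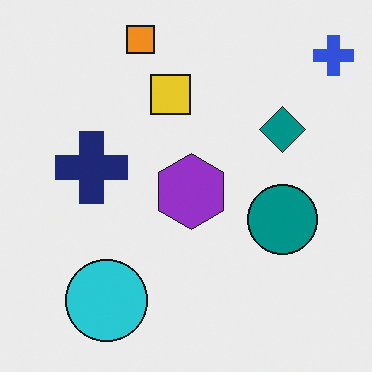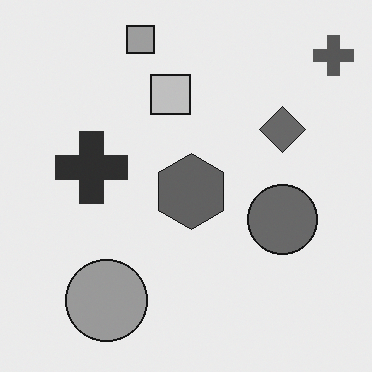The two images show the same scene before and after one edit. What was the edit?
The image was converted to grayscale.

All color is removed — every shape is now a shade of grey.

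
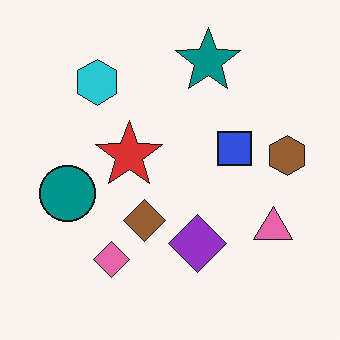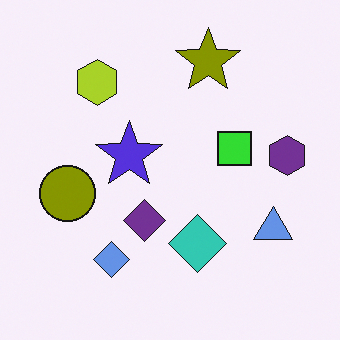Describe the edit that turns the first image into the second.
It was hue-shifted by a large amount.

Every shape's color has rotated by the same amount around the hue wheel — a uniform hue shift.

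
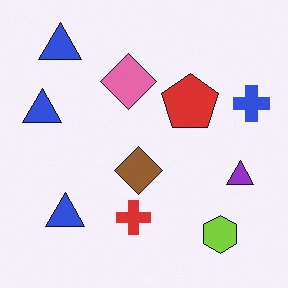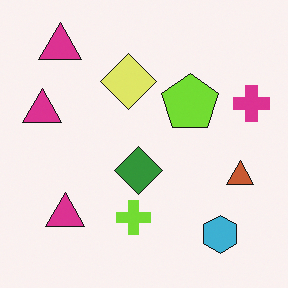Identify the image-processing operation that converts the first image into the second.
The image was hue-shifted noticeably.

Every shape's color has rotated by the same amount around the hue wheel — a uniform hue shift.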